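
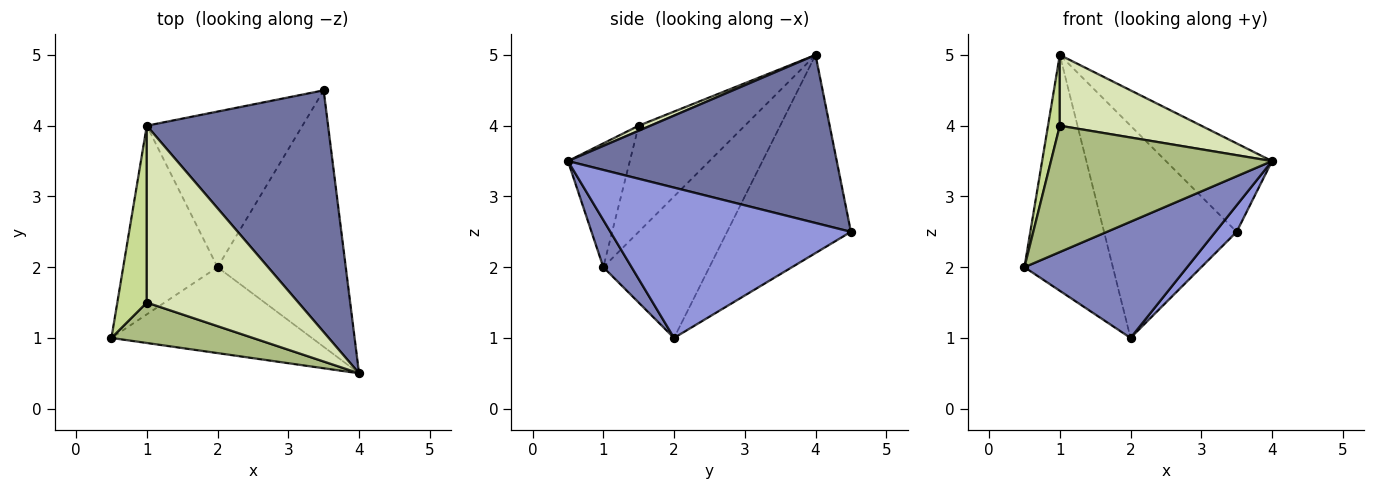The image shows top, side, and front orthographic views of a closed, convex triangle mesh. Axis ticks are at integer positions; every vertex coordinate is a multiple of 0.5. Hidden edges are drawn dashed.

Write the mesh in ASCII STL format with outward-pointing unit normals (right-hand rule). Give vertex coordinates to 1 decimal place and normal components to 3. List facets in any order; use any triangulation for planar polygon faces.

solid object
 facet normal 0.657 0.259 0.708
  outer loop
   vertex 1.0 4.0 5.0
   vertex 4.0 0.5 3.5
   vertex 3.5 4.5 2.5
  endloop
 endfacet
 facet normal 0.139 -0.796 -0.589
  outer loop
   vertex 2.0 2.0 1.0
   vertex 4.0 0.5 3.5
   vertex 0.5 1.0 2.0
  endloop
 endfacet
 facet normal 0.759 -0.067 -0.647
  outer loop
   vertex 2.0 2.0 1.0
   vertex 3.5 4.5 2.5
   vertex 4.0 0.5 3.5
  endloop
 endfacet
 facet normal -0.684 0.570 -0.456
  outer loop
   vertex 2.0 2.0 1.0
   vertex 0.5 1.0 2.0
   vertex 1.0 4.0 5.0
  endloop
 endfacet
 facet normal -0.601 0.644 -0.472
  outer loop
   vertex 2.0 2.0 1.0
   vertex 1.0 4.0 5.0
   vertex 3.5 4.5 2.5
  endloop
 endfacet
 facet normal -0.258 -0.920 0.294
  outer loop
   vertex 1.0 1.5 4.0
   vertex 0.5 1.0 2.0
   vertex 4.0 0.5 3.5
  endloop
 endfacet
 facet normal -0.958 -0.106 0.266
  outer loop
   vertex 1.0 1.5 4.0
   vertex 1.0 4.0 5.0
   vertex 0.5 1.0 2.0
  endloop
 endfacet
 facet normal 0.031 -0.371 0.928
  outer loop
   vertex 1.0 1.5 4.0
   vertex 4.0 0.5 3.5
   vertex 1.0 4.0 5.0
  endloop
 endfacet
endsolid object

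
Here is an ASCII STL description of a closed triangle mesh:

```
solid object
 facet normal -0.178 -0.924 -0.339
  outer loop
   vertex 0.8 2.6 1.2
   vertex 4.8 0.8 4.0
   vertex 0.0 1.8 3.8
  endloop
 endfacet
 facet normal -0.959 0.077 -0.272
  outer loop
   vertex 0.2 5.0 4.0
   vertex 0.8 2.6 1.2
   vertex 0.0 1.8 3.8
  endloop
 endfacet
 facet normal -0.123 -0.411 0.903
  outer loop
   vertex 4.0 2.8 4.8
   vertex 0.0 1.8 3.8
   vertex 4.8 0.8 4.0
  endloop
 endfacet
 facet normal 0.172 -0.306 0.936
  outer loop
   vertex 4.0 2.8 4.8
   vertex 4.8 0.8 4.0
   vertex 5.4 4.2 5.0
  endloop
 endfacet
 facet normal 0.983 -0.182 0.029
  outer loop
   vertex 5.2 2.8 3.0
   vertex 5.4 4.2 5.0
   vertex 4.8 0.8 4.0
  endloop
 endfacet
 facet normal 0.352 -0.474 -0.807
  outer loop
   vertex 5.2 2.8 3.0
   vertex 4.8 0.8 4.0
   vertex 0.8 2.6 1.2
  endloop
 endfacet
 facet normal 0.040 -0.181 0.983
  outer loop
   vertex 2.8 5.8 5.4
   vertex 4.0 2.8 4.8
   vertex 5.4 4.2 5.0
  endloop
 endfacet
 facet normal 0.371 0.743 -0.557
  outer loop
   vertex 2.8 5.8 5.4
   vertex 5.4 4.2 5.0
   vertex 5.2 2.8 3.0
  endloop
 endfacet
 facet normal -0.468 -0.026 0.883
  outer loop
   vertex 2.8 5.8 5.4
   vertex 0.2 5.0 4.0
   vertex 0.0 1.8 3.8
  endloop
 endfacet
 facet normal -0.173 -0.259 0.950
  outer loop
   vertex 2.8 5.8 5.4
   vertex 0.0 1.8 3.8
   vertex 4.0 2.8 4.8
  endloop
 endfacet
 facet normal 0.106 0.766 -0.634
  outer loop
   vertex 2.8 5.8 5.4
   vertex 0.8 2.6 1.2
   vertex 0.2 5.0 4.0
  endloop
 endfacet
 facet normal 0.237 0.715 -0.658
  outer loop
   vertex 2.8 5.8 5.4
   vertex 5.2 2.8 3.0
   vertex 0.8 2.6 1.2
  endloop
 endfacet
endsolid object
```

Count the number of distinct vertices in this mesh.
8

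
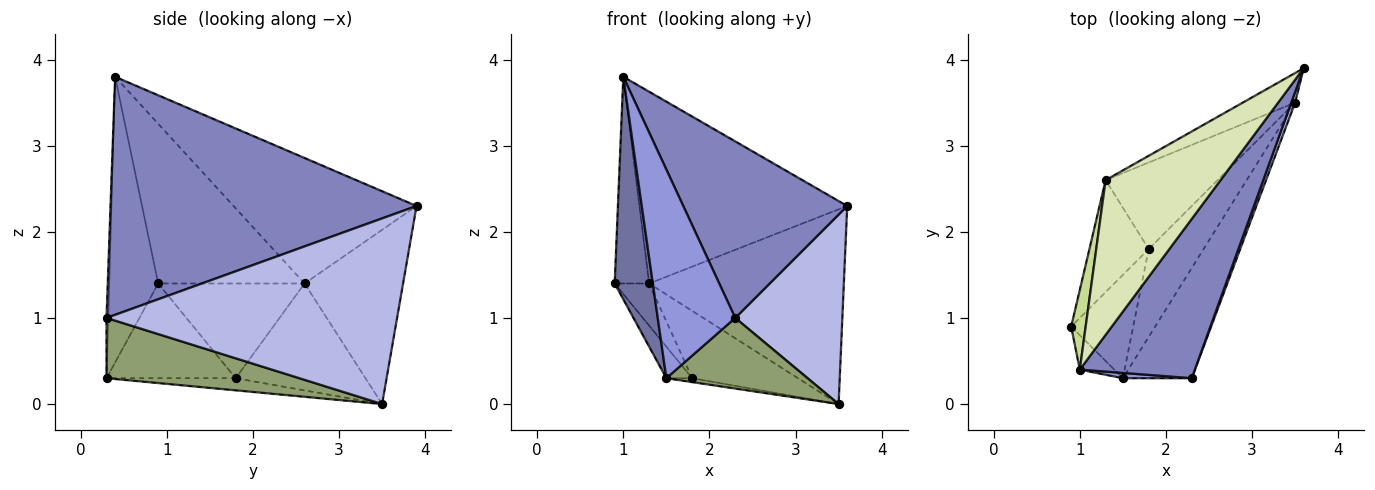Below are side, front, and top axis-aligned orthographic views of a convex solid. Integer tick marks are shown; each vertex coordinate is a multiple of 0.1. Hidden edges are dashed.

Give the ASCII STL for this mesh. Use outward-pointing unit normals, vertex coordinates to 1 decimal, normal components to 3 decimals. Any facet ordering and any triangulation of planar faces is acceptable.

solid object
 facet normal -0.785 -0.612 -0.095
  outer loop
   vertex 1.0 0.4 3.8
   vertex 0.9 0.9 1.4
   vertex 1.5 0.3 0.3
  endloop
 endfacet
 facet normal 0.811 -0.434 0.392
  outer loop
   vertex 2.3 0.3 1.0
   vertex 3.6 3.9 2.3
   vertex 1.0 0.4 3.8
  endloop
 endfacet
 facet normal -0.022 -0.999 0.025
  outer loop
   vertex 2.3 0.3 1.0
   vertex 1.0 0.4 3.8
   vertex 1.5 0.3 0.3
  endloop
 endfacet
 facet normal 0.938 -0.346 0.019
  outer loop
   vertex 2.3 0.3 1.0
   vertex 3.5 3.5 0.0
   vertex 3.6 3.9 2.3
  endloop
 endfacet
 facet normal 0.593 -0.434 -0.678
  outer loop
   vertex 2.3 0.3 1.0
   vertex 1.5 0.3 0.3
   vertex 3.5 3.5 0.0
  endloop
 endfacet
 facet normal -0.447 0.884 -0.134
  outer loop
   vertex 1.3 2.6 1.4
   vertex 3.6 3.9 2.3
   vertex 3.5 3.5 0.0
  endloop
 endfacet
 facet normal -0.970 0.228 0.088
  outer loop
   vertex 1.3 2.6 1.4
   vertex 0.9 0.9 1.4
   vertex 1.0 0.4 3.8
  endloop
 endfacet
 facet normal -0.565 0.642 0.518
  outer loop
   vertex 1.3 2.6 1.4
   vertex 1.0 0.4 3.8
   vertex 3.6 3.9 2.3
  endloop
 endfacet
 facet normal -0.215 0.043 -0.976
  outer loop
   vertex 1.8 1.8 0.3
   vertex 3.5 3.5 0.0
   vertex 1.5 0.3 0.3
  endloop
 endfacet
 facet normal -0.602 0.491 -0.630
  outer loop
   vertex 1.8 1.8 0.3
   vertex 1.3 2.6 1.4
   vertex 3.5 3.5 0.0
  endloop
 endfacet
 facet normal -0.825 0.165 -0.540
  outer loop
   vertex 1.8 1.8 0.3
   vertex 1.5 0.3 0.3
   vertex 0.9 0.9 1.4
  endloop
 endfacet
 facet normal -0.831 0.196 -0.520
  outer loop
   vertex 1.8 1.8 0.3
   vertex 0.9 0.9 1.4
   vertex 1.3 2.6 1.4
  endloop
 endfacet
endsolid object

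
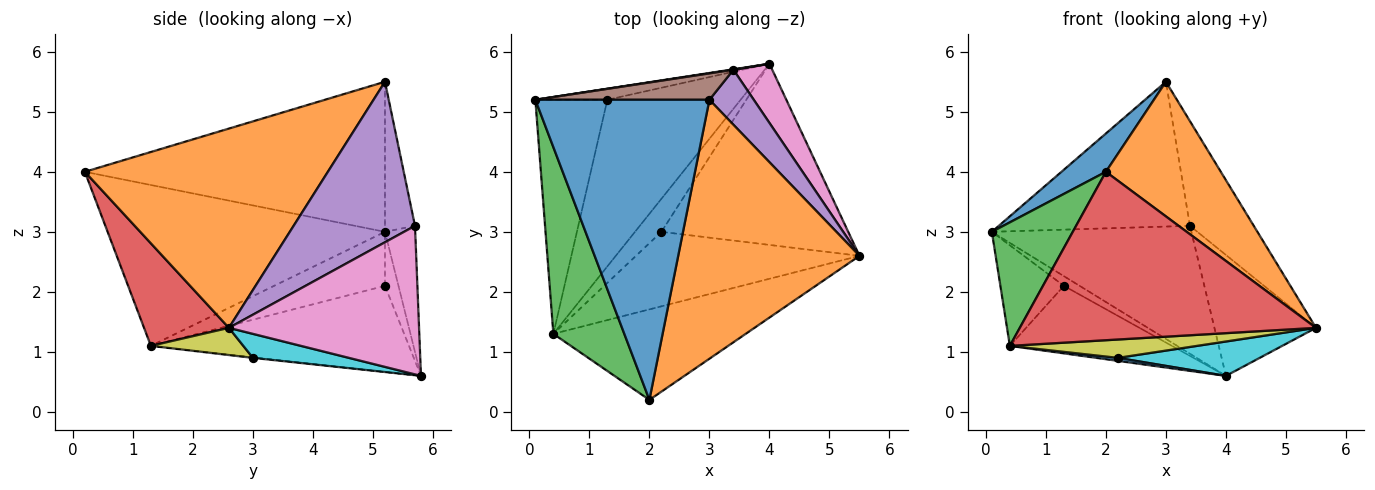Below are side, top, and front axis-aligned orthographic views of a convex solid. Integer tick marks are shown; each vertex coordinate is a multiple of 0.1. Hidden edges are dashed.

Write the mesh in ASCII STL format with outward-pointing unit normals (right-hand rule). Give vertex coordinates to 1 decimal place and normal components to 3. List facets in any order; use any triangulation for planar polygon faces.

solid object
 facet normal -0.650 -0.096 0.754
  outer loop
   vertex 3.0 5.2 5.5
   vertex 0.1 5.2 3.0
   vertex 2.0 0.2 4.0
  endloop
 endfacet
 facet normal 0.698 -0.330 0.635
  outer loop
   vertex 3.0 5.2 5.5
   vertex 2.0 0.2 4.0
   vertex 5.5 2.6 1.4
  endloop
 endfacet
 facet normal -0.884 -0.258 0.390
  outer loop
   vertex 0.4 1.3 1.1
   vertex 2.0 0.2 4.0
   vertex 0.1 5.2 3.0
  endloop
 endfacet
 facet normal 0.245 -0.854 -0.459
  outer loop
   vertex 0.4 1.3 1.1
   vertex 5.5 2.6 1.4
   vertex 2.0 0.2 4.0
  endloop
 endfacet
 facet normal 0.860 0.452 0.237
  outer loop
   vertex 3.4 5.7 3.1
   vertex 3.0 5.2 5.5
   vertex 5.5 2.6 1.4
  endloop
 endfacet
 facet normal -0.153 0.972 0.177
  outer loop
   vertex 3.4 5.7 3.1
   vertex 0.1 5.2 3.0
   vertex 3.0 5.2 5.5
  endloop
 endfacet
 facet normal 0.860 0.459 0.225
  outer loop
   vertex 4.0 5.8 0.6
   vertex 3.4 5.7 3.1
   vertex 5.5 2.6 1.4
  endloop
 endfacet
 facet normal -0.150 0.989 0.004
  outer loop
   vertex 4.0 5.8 0.6
   vertex 0.1 5.2 3.0
   vertex 3.4 5.7 3.1
  endloop
 endfacet
 facet normal 0.117 -0.238 -0.964
  outer loop
   vertex 2.2 3.0 0.9
   vertex 5.5 2.6 1.4
   vertex 0.4 1.3 1.1
  endloop
 endfacet
 facet normal 0.125 -0.185 -0.975
  outer loop
   vertex 2.2 3.0 0.9
   vertex 4.0 5.8 0.6
   vertex 5.5 2.6 1.4
  endloop
 endfacet
 facet normal -0.025 -0.091 -0.996
  outer loop
   vertex 2.2 3.0 0.9
   vertex 0.4 1.3 1.1
   vertex 4.0 5.8 0.6
  endloop
 endfacet
 facet normal -0.567 0.325 -0.757
  outer loop
   vertex 1.3 5.2 2.1
   vertex 0.4 1.3 1.1
   vertex 0.1 5.2 3.0
  endloop
 endfacet
 facet normal -0.492 0.573 -0.655
  outer loop
   vertex 1.3 5.2 2.1
   vertex 0.1 5.2 3.0
   vertex 4.0 5.8 0.6
  endloop
 endfacet
 facet normal -0.513 0.322 -0.795
  outer loop
   vertex 1.3 5.2 2.1
   vertex 4.0 5.8 0.6
   vertex 0.4 1.3 1.1
  endloop
 endfacet
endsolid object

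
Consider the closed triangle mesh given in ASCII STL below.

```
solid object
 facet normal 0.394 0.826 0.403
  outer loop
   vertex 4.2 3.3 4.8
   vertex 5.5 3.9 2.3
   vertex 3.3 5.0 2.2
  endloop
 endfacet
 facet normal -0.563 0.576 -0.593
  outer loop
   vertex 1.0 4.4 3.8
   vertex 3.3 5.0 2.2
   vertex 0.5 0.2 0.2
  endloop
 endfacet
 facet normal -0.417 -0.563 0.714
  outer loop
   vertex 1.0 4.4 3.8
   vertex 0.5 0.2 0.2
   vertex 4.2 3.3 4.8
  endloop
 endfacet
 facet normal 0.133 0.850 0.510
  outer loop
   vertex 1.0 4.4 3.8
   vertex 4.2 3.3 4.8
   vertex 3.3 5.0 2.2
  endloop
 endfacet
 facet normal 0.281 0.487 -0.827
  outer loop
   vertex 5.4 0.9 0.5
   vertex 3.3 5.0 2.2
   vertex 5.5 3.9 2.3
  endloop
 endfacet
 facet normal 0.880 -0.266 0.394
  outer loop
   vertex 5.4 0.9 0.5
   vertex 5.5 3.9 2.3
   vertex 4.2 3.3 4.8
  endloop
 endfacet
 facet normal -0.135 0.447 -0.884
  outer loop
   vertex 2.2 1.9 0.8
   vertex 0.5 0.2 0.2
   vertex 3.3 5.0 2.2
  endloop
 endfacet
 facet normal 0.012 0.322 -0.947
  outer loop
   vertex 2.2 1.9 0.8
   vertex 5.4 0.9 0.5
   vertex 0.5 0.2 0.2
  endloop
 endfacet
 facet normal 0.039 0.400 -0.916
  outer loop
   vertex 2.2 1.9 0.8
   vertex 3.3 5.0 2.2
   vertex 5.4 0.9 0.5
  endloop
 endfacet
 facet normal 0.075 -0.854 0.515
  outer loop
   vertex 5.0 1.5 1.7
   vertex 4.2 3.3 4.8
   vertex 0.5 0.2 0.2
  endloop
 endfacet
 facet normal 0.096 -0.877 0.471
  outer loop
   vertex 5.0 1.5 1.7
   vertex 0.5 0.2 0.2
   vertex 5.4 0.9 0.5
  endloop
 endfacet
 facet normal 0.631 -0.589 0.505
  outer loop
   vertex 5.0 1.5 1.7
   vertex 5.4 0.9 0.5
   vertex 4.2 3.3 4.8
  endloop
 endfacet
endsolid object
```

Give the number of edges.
18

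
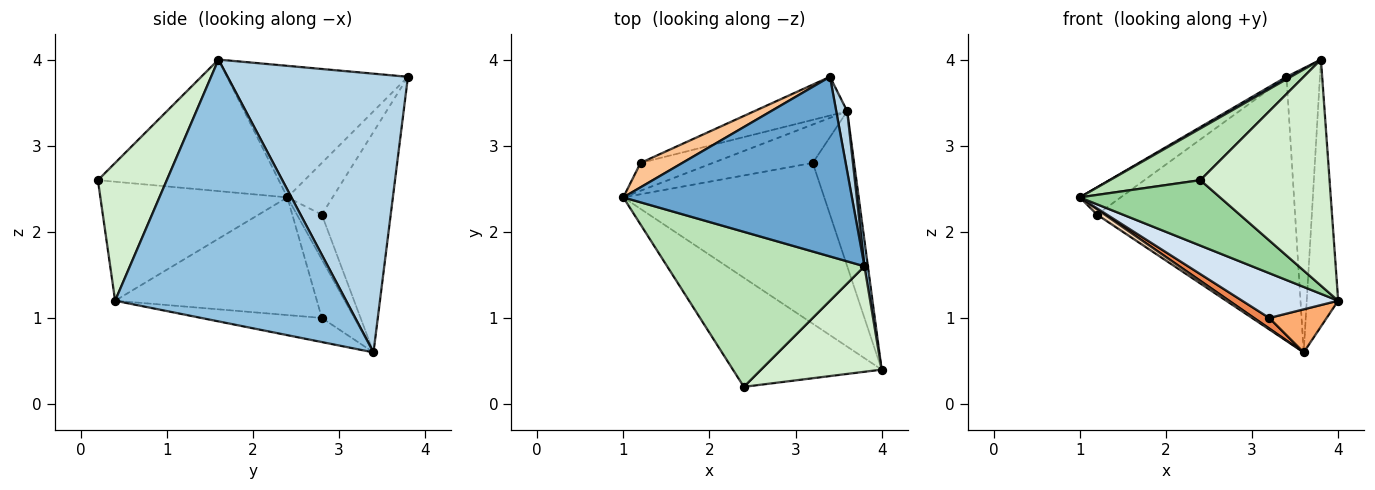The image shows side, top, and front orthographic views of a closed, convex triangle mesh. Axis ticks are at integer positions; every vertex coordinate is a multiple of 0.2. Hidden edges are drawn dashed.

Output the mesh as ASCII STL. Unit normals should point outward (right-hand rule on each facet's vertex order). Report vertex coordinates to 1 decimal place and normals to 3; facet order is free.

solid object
 facet normal -0.499 -0.012 0.867
  outer loop
   vertex 3.8 1.6 4.0
   vertex 3.4 3.8 3.8
   vertex 1.0 2.4 2.4
  endloop
 endfacet
 facet normal 0.991 0.135 0.013
  outer loop
   vertex 3.8 1.6 4.0
   vertex 4.0 0.4 1.2
   vertex 3.6 3.4 0.6
  endloop
 endfacet
 facet normal 0.983 0.182 0.039
  outer loop
   vertex 3.8 1.6 4.0
   vertex 3.6 3.4 0.6
   vertex 3.4 3.8 3.8
  endloop
 endfacet
 facet normal -0.491 -0.234 -0.839
  outer loop
   vertex 3.2 2.8 1.0
   vertex 4.0 0.4 1.2
   vertex 1.0 2.4 2.4
  endloop
 endfacet
 facet normal -0.492 -0.232 -0.839
  outer loop
   vertex 3.2 2.8 1.0
   vertex 1.0 2.4 2.4
   vertex 3.6 3.4 0.6
  endloop
 endfacet
 facet normal -0.490 -0.233 -0.840
  outer loop
   vertex 3.2 2.8 1.0
   vertex 3.6 3.4 0.6
   vertex 4.0 0.4 1.2
  endloop
 endfacet
 facet normal -0.636 0.575 0.515
  outer loop
   vertex 1.2 2.8 2.2
   vertex 1.0 2.4 2.4
   vertex 3.4 3.8 3.8
  endloop
 endfacet
 facet normal -0.520 -0.160 -0.839
  outer loop
   vertex 1.2 2.8 2.2
   vertex 3.6 3.4 0.6
   vertex 1.0 2.4 2.4
  endloop
 endfacet
 facet normal -0.325 0.936 -0.137
  outer loop
   vertex 1.2 2.8 2.2
   vertex 3.4 3.8 3.8
   vertex 3.6 3.4 0.6
  endloop
 endfacet
 facet normal -0.566 -0.424 -0.707
  outer loop
   vertex 2.4 0.2 2.6
   vertex 1.0 2.4 2.4
   vertex 4.0 0.4 1.2
  endloop
 endfacet
 facet normal -0.535 -0.267 0.802
  outer loop
   vertex 2.4 0.2 2.6
   vertex 3.8 1.6 4.0
   vertex 1.0 2.4 2.4
  endloop
 endfacet
 facet normal 0.435 -0.816 0.381
  outer loop
   vertex 2.4 0.2 2.6
   vertex 4.0 0.4 1.2
   vertex 3.8 1.6 4.0
  endloop
 endfacet
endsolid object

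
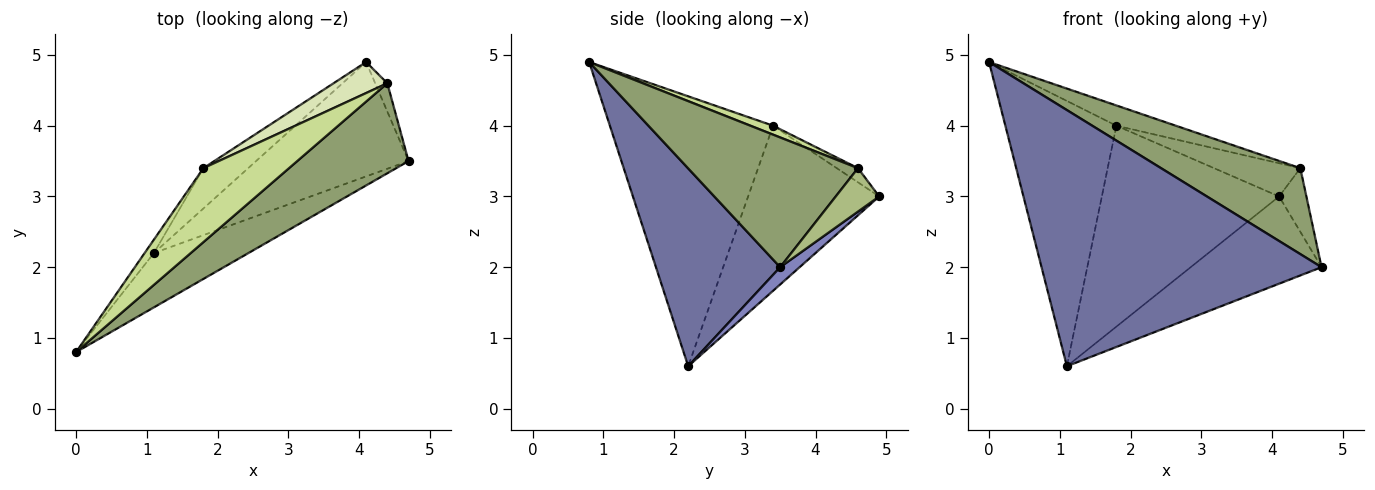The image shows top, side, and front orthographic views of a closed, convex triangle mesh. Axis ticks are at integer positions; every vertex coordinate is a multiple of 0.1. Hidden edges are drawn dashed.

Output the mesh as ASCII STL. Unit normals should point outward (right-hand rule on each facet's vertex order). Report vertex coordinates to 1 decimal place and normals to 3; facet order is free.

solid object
 facet normal 0.398 -0.897 -0.190
  outer loop
   vertex 1.1 2.2 0.6
   vertex 4.7 3.5 2.0
   vertex 0.0 0.8 4.9
  endloop
 endfacet
 facet normal 0.090 0.604 -0.792
  outer loop
   vertex 1.1 2.2 0.6
   vertex 4.1 4.9 3.0
   vertex 4.7 3.5 2.0
  endloop
 endfacet
 facet normal -0.826 0.562 -0.028
  outer loop
   vertex 1.8 3.4 4.0
   vertex 1.1 2.2 0.6
   vertex 0.0 0.8 4.9
  endloop
 endfacet
 facet normal -0.587 0.794 -0.159
  outer loop
   vertex 1.8 3.4 4.0
   vertex 4.1 4.9 3.0
   vertex 1.1 2.2 0.6
  endloop
 endfacet
 facet normal 0.645 -0.528 0.553
  outer loop
   vertex 4.4 4.6 3.4
   vertex 0.0 0.8 4.9
   vertex 4.7 3.5 2.0
  endloop
 endfacet
 facet normal 0.824 0.518 -0.230
  outer loop
   vertex 4.4 4.6 3.4
   vertex 4.7 3.5 2.0
   vertex 4.1 4.9 3.0
  endloop
 endfacet
 facet normal 0.100 0.263 0.960
  outer loop
   vertex 4.4 4.6 3.4
   vertex 1.8 3.4 4.0
   vertex 0.0 0.8 4.9
  endloop
 endfacet
 facet normal -0.177 0.719 0.672
  outer loop
   vertex 4.4 4.6 3.4
   vertex 4.1 4.9 3.0
   vertex 1.8 3.4 4.0
  endloop
 endfacet
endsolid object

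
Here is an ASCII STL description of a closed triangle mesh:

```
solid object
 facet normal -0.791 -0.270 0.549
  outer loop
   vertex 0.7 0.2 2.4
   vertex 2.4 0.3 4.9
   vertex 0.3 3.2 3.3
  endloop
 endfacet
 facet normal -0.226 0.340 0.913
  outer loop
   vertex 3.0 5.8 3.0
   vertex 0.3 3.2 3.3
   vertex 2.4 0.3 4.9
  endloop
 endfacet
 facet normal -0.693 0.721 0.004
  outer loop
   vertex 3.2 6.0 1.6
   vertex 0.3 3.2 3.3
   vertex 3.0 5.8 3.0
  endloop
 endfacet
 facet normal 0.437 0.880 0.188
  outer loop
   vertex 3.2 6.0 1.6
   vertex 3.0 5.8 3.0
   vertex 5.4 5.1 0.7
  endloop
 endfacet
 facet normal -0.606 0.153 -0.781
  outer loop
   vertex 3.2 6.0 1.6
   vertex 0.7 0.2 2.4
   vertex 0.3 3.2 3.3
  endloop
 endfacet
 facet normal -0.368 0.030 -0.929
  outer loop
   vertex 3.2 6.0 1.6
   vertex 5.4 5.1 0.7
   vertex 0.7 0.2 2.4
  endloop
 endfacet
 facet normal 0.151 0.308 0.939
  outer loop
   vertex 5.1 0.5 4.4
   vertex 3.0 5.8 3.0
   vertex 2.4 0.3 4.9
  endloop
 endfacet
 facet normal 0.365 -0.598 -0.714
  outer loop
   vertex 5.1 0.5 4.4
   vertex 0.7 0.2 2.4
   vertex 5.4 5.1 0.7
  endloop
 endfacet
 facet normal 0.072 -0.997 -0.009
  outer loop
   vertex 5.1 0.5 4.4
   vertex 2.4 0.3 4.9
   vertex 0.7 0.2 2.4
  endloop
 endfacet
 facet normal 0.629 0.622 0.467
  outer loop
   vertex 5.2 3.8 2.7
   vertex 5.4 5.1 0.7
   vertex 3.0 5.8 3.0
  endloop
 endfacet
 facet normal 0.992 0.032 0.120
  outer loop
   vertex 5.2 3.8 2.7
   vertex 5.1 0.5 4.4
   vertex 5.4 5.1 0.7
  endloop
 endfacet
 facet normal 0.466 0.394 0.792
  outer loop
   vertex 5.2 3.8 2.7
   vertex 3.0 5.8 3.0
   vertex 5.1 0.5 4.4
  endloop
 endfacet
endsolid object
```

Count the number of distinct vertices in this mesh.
8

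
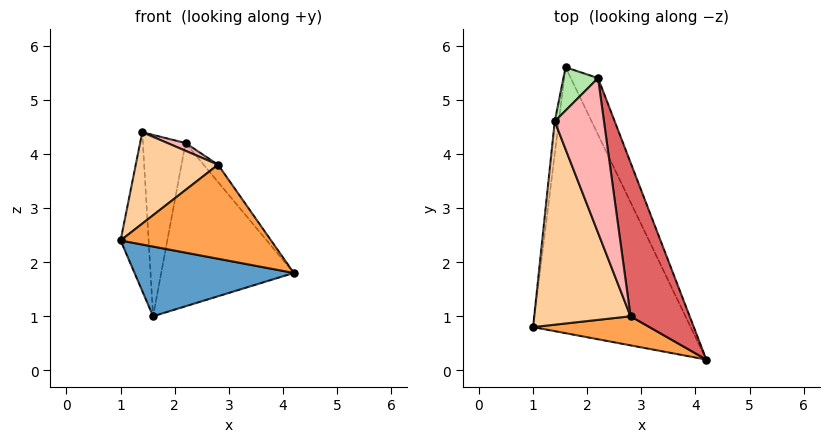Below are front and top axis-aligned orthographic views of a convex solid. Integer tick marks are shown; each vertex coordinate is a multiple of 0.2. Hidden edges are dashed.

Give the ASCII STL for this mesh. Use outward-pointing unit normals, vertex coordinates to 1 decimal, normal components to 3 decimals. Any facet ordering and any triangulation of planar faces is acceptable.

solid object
 facet normal -0.223 -0.247 -0.943
  outer loop
   vertex 1.6 5.6 1.0
   vertex 4.2 0.2 1.8
   vertex 1.0 0.8 2.4
  endloop
 endfacet
 facet normal -0.993 0.117 -0.024
  outer loop
   vertex 1.4 4.6 4.4
   vertex 1.6 5.6 1.0
   vertex 1.0 0.8 2.4
  endloop
 endfacet
 facet normal -0.123 -0.948 0.293
  outer loop
   vertex 2.8 1.0 3.8
   vertex 1.0 0.8 2.4
   vertex 4.2 0.2 1.8
  endloop
 endfacet
 facet normal -0.553 -0.342 0.760
  outer loop
   vertex 2.8 1.0 3.8
   vertex 1.4 4.6 4.4
   vertex 1.0 0.8 2.4
  endloop
 endfacet
 facet normal 0.900 0.412 -0.143
  outer loop
   vertex 2.2 5.4 4.2
   vertex 4.2 0.2 1.8
   vertex 1.6 5.6 1.0
  endloop
 endfacet
 facet normal -0.675 0.718 0.171
  outer loop
   vertex 2.2 5.4 4.2
   vertex 1.6 5.6 1.0
   vertex 1.4 4.6 4.4
  endloop
 endfacet
 facet normal 0.829 0.063 0.555
  outer loop
   vertex 2.2 5.4 4.2
   vertex 2.8 1.0 3.8
   vertex 4.2 0.2 1.8
  endloop
 endfacet
 facet normal 0.287 -0.048 0.957
  outer loop
   vertex 2.2 5.4 4.2
   vertex 1.4 4.6 4.4
   vertex 2.8 1.0 3.8
  endloop
 endfacet
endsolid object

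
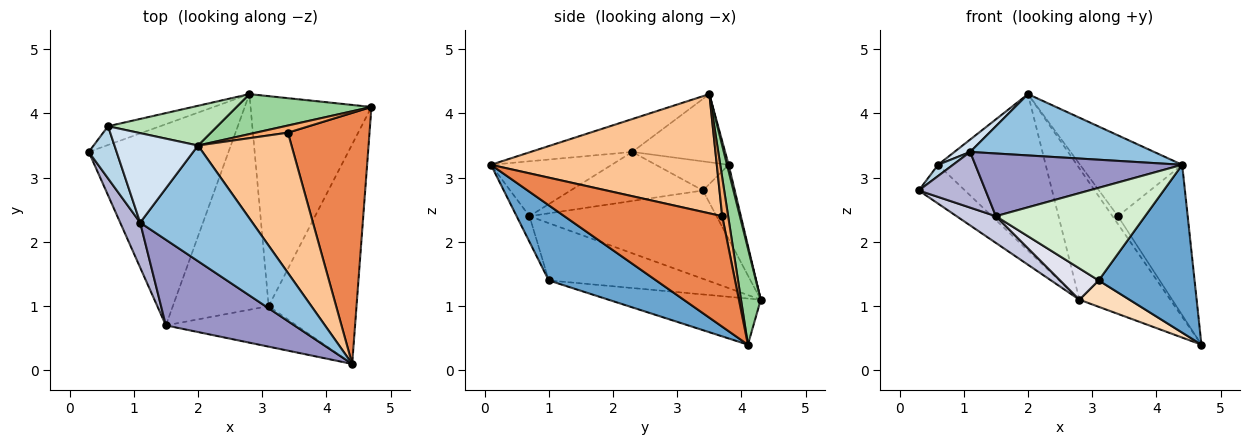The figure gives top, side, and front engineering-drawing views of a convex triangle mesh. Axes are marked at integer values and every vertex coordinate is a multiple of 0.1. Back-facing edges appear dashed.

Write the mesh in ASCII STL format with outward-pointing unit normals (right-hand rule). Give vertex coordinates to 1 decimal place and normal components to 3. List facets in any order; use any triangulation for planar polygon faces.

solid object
 facet normal 0.562 -0.502 -0.657
  outer loop
   vertex 3.1 1.0 1.4
   vertex 4.7 4.1 0.4
   vertex 4.4 0.1 3.2
  endloop
 endfacet
 facet normal -0.251 -0.454 0.855
  outer loop
   vertex 1.1 2.3 3.4
   vertex 4.4 0.1 3.2
   vertex 2.0 3.5 4.3
  endloop
 endfacet
 facet normal -0.715 -0.147 0.683
  outer loop
   vertex 1.1 2.3 3.4
   vertex 0.6 3.8 3.2
   vertex 0.3 3.4 2.8
  endloop
 endfacet
 facet normal -0.628 -0.107 0.771
  outer loop
   vertex 1.1 2.3 3.4
   vertex 2.0 3.5 4.3
   vertex 0.6 3.8 3.2
  endloop
 endfacet
 facet normal 0.758 0.335 0.560
  outer loop
   vertex 3.4 3.7 2.4
   vertex 4.4 0.1 3.2
   vertex 4.7 4.1 0.4
  endloop
 endfacet
 facet normal 0.628 0.576 0.523
  outer loop
   vertex 3.4 3.7 2.4
   vertex 4.7 4.1 0.4
   vertex 2.0 3.5 4.3
  endloop
 endfacet
 facet normal 0.741 0.335 0.582
  outer loop
   vertex 3.4 3.7 2.4
   vertex 2.0 3.5 4.3
   vertex 4.4 0.1 3.2
  endloop
 endfacet
 facet normal -0.354 -0.117 -0.928
  outer loop
   vertex 2.8 4.3 1.1
   vertex 4.7 4.1 0.4
   vertex 3.1 1.0 1.4
  endloop
 endfacet
 facet normal -0.527 0.765 -0.370
  outer loop
   vertex 2.8 4.3 1.1
   vertex 0.3 3.4 2.8
   vertex 0.6 3.8 3.2
  endloop
 endfacet
 facet normal 0.204 0.937 0.285
  outer loop
   vertex 2.8 4.3 1.1
   vertex 2.0 3.5 4.3
   vertex 4.7 4.1 0.4
  endloop
 endfacet
 facet normal 0.014 0.969 0.246
  outer loop
   vertex 2.8 4.3 1.1
   vertex 0.6 3.8 3.2
   vertex 2.0 3.5 4.3
  endloop
 endfacet
 facet normal -0.079 -0.913 -0.400
  outer loop
   vertex 1.5 0.7 2.4
   vertex 3.1 1.0 1.4
   vertex 4.4 0.1 3.2
  endloop
 endfacet
 facet normal -0.326 -0.558 0.763
  outer loop
   vertex 1.5 0.7 2.4
   vertex 4.4 0.1 3.2
   vertex 1.1 2.3 3.4
  endloop
 endfacet
 facet normal -0.839 -0.423 0.342
  outer loop
   vertex 1.5 0.7 2.4
   vertex 1.1 2.3 3.4
   vertex 0.3 3.4 2.8
  endloop
 endfacet
 facet normal -0.531 -0.112 -0.840
  outer loop
   vertex 1.5 0.7 2.4
   vertex 0.3 3.4 2.8
   vertex 2.8 4.3 1.1
  endloop
 endfacet
 facet normal -0.509 -0.124 -0.852
  outer loop
   vertex 1.5 0.7 2.4
   vertex 2.8 4.3 1.1
   vertex 3.1 1.0 1.4
  endloop
 endfacet
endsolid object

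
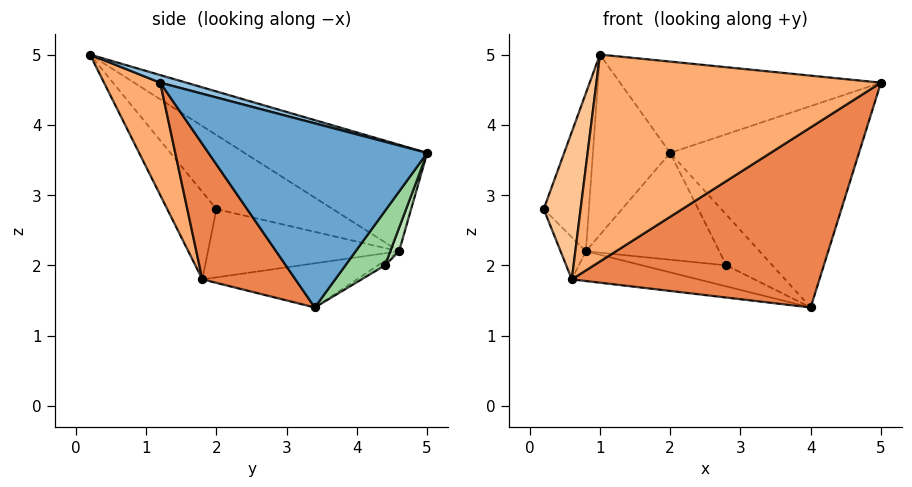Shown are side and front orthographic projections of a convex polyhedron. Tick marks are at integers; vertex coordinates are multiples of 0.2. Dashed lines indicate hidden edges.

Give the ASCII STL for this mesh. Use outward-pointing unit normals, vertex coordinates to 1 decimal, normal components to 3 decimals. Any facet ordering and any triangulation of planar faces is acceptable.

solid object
 facet normal 0.740 0.639 0.208
  outer loop
   vertex 4.0 3.4 1.4
   vertex 2.0 5.0 3.6
   vertex 5.0 1.2 4.6
  endloop
 endfacet
 facet normal 0.027 0.275 0.961
  outer loop
   vertex 1.0 0.2 5.0
   vertex 5.0 1.2 4.6
   vertex 2.0 5.0 3.6
  endloop
 endfacet
 facet normal -0.787 0.305 0.536
  outer loop
   vertex 0.8 4.6 2.2
   vertex 0.2 2.0 2.8
   vertex 1.0 0.2 5.0
  endloop
 endfacet
 facet normal -0.762 0.322 0.561
  outer loop
   vertex 0.8 4.6 2.2
   vertex 1.0 0.2 5.0
   vertex 2.0 5.0 3.6
  endloop
 endfacet
 facet normal 0.281 -0.748 -0.602
  outer loop
   vertex 0.6 1.8 1.8
   vertex 4.0 3.4 1.4
   vertex 5.0 1.2 4.6
  endloop
 endfacet
 facet normal 0.172 -0.872 -0.458
  outer loop
   vertex 0.6 1.8 1.8
   vertex 5.0 1.2 4.6
   vertex 1.0 0.2 5.0
  endloop
 endfacet
 facet normal -0.784 -0.588 -0.196
  outer loop
   vertex 0.6 1.8 1.8
   vertex 1.0 0.2 5.0
   vertex 0.2 2.0 2.8
  endloop
 endfacet
 facet normal -0.913 0.121 -0.389
  outer loop
   vertex 0.6 1.8 1.8
   vertex 0.2 2.0 2.8
   vertex 0.8 4.6 2.2
  endloop
 endfacet
 facet normal -0.186 0.152 -0.971
  outer loop
   vertex 0.6 1.8 1.8
   vertex 0.8 4.6 2.2
   vertex 4.0 3.4 1.4
  endloop
 endfacet
 facet normal 0.652 0.757 0.042
  outer loop
   vertex 2.8 4.4 2.0
   vertex 2.0 5.0 3.6
   vertex 4.0 3.4 1.4
  endloop
 endfacet
 facet normal 0.062 0.944 -0.323
  outer loop
   vertex 2.8 4.4 2.0
   vertex 0.8 4.6 2.2
   vertex 2.0 5.0 3.6
  endloop
 endfacet
 facet normal -0.040 0.478 -0.877
  outer loop
   vertex 2.8 4.4 2.0
   vertex 4.0 3.4 1.4
   vertex 0.8 4.6 2.2
  endloop
 endfacet
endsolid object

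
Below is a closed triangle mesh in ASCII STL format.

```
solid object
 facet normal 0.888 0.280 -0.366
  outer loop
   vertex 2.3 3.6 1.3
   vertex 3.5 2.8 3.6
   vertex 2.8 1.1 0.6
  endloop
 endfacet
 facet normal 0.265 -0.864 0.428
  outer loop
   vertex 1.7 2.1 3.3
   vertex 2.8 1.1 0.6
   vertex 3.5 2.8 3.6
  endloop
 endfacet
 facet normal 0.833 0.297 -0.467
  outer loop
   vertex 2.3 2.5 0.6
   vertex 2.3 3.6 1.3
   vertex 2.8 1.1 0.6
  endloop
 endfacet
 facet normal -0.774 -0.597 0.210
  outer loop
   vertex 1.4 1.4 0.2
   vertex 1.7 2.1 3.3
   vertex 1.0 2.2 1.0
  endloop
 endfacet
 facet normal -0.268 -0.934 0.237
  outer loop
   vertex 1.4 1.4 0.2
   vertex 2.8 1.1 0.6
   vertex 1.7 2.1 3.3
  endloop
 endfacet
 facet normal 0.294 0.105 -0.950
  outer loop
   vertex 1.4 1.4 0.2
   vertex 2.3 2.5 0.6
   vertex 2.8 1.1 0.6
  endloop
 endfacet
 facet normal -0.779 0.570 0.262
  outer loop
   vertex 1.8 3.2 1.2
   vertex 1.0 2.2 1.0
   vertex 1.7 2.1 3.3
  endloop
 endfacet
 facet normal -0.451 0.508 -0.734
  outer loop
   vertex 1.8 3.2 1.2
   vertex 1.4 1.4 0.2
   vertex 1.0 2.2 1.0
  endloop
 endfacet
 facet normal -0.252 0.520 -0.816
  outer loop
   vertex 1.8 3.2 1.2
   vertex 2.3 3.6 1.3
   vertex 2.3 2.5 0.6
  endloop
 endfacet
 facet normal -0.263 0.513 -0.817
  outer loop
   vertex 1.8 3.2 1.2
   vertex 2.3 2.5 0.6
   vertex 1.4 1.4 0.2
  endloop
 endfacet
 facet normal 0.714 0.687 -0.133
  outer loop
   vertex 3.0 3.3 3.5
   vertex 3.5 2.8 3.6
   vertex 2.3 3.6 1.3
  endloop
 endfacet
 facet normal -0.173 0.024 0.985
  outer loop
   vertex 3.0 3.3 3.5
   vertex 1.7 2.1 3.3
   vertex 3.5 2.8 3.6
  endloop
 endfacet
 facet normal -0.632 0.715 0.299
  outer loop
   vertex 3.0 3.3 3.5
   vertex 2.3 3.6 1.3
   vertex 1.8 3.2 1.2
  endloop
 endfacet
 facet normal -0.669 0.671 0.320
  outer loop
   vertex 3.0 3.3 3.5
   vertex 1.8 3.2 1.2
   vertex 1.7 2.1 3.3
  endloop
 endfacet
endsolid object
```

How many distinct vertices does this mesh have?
9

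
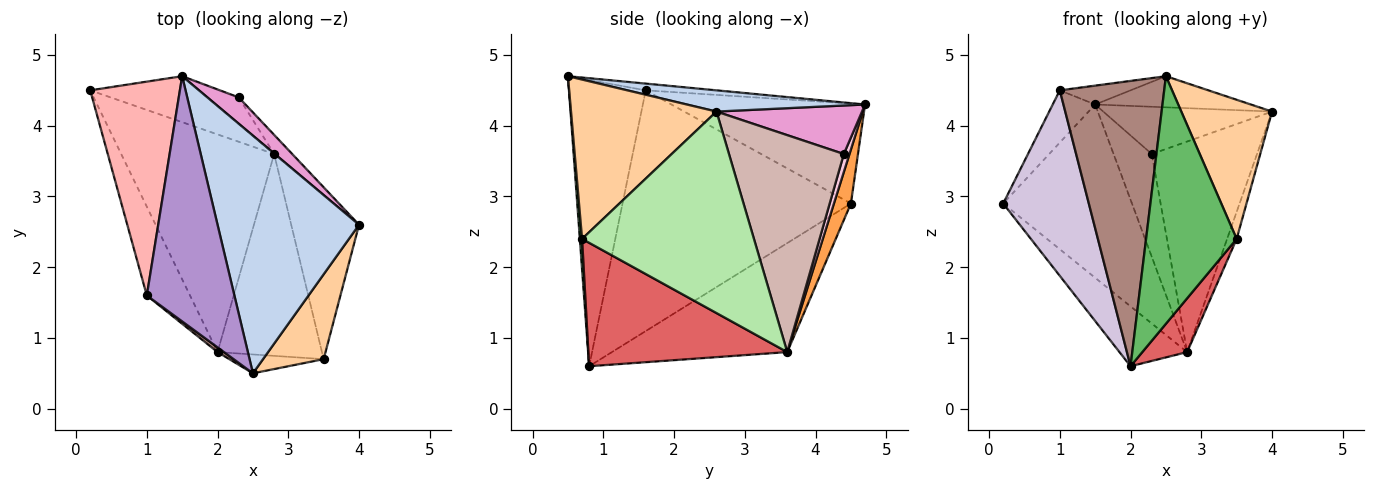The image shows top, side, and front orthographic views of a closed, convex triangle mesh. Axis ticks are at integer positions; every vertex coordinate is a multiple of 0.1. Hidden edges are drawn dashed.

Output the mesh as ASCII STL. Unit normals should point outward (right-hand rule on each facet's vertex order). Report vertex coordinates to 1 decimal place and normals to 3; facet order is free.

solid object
 facet normal -0.566 0.219 -0.795
  outer loop
   vertex 2.8 3.6 0.8
   vertex 2.0 0.8 0.6
   vertex 0.2 4.5 2.9
  endloop
 endfacet
 facet normal 0.147 0.128 0.981
  outer loop
   vertex 1.5 4.7 4.3
   vertex 2.5 0.5 4.7
   vertex 4.0 2.6 4.2
  endloop
 endfacet
 facet normal 0.126 0.959 -0.254
  outer loop
   vertex 1.5 4.7 4.3
   vertex 2.8 3.6 0.8
   vertex 0.2 4.5 2.9
  endloop
 endfacet
 facet normal 0.807 -0.504 0.307
  outer loop
   vertex 3.5 0.7 2.4
   vertex 4.0 2.6 4.2
   vertex 2.5 0.5 4.7
  endloop
 endfacet
 facet normal 0.025 -0.997 -0.076
  outer loop
   vertex 3.5 0.7 2.4
   vertex 2.5 0.5 4.7
   vertex 2.0 0.8 0.6
  endloop
 endfacet
 facet normal 0.946 0.053 -0.319
  outer loop
   vertex 3.5 0.7 2.4
   vertex 2.8 3.6 0.8
   vertex 4.0 2.6 4.2
  endloop
 endfacet
 facet normal 0.752 -0.170 -0.636
  outer loop
   vertex 3.5 0.7 2.4
   vertex 2.0 0.8 0.6
   vertex 2.8 3.6 0.8
  endloop
 endfacet
 facet normal -0.735 0.161 0.659
  outer loop
   vertex 1.0 1.6 4.5
   vertex 1.5 4.7 4.3
   vertex 0.2 4.5 2.9
  endloop
 endfacet
 facet normal -0.076 0.076 0.994
  outer loop
   vertex 1.0 1.6 4.5
   vertex 2.5 0.5 4.7
   vertex 1.5 4.7 4.3
  endloop
 endfacet
 facet normal -0.923 -0.346 -0.166
  outer loop
   vertex 1.0 1.6 4.5
   vertex 0.2 4.5 2.9
   vertex 2.0 0.8 0.6
  endloop
 endfacet
 facet normal -0.592 -0.805 0.013
  outer loop
   vertex 1.0 1.6 4.5
   vertex 2.0 0.8 0.6
   vertex 2.5 0.5 4.7
  endloop
 endfacet
 facet normal 0.736 0.674 -0.061
  outer loop
   vertex 2.3 4.4 3.6
   vertex 4.0 2.6 4.2
   vertex 2.8 3.6 0.8
  endloop
 endfacet
 facet normal 0.602 0.698 0.389
  outer loop
   vertex 2.3 4.4 3.6
   vertex 1.5 4.7 4.3
   vertex 4.0 2.6 4.2
  endloop
 endfacet
 facet normal 0.142 0.958 -0.248
  outer loop
   vertex 2.3 4.4 3.6
   vertex 2.8 3.6 0.8
   vertex 1.5 4.7 4.3
  endloop
 endfacet
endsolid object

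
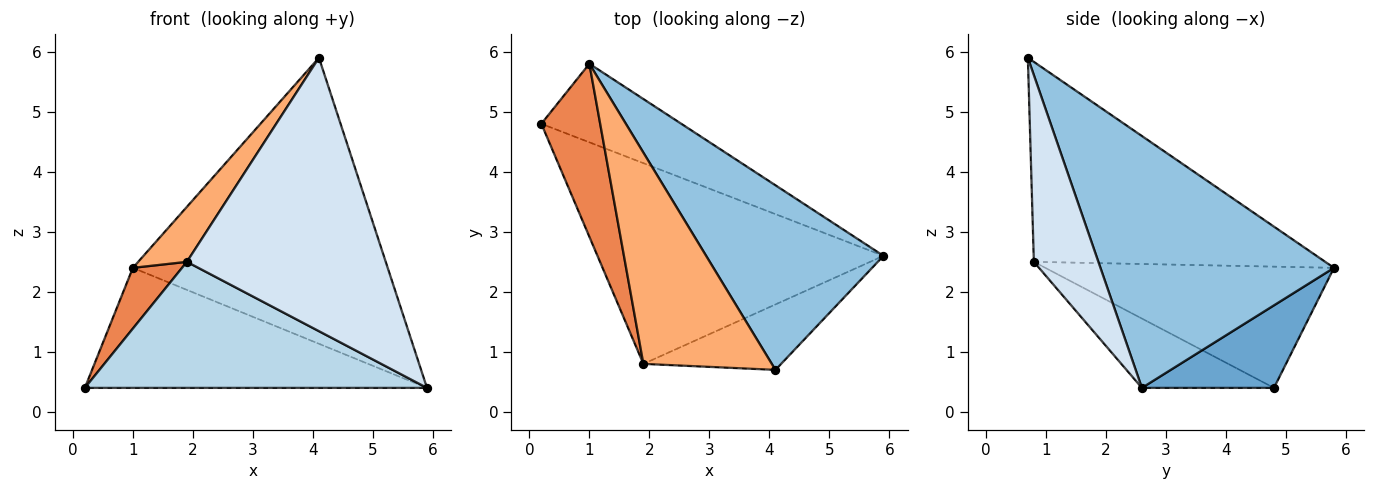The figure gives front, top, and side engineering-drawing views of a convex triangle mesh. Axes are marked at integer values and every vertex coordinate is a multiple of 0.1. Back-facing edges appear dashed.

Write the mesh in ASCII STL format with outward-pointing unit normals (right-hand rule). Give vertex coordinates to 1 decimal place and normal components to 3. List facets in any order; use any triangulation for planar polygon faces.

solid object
 facet normal 0.307 0.796 -0.521
  outer loop
   vertex 1.0 5.8 2.4
   vertex 5.9 2.6 0.4
   vertex 0.2 4.8 0.4
  endloop
 endfacet
 facet normal 0.610 0.666 0.430
  outer loop
   vertex 1.0 5.8 2.4
   vertex 4.1 0.7 5.9
   vertex 5.9 2.6 0.4
  endloop
 endfacet
 facet normal -0.201 -0.521 -0.830
  outer loop
   vertex 1.9 0.8 2.5
   vertex 0.2 4.8 0.4
   vertex 5.9 2.6 0.4
  endloop
 endfacet
 facet normal 0.301 -0.927 -0.222
  outer loop
   vertex 1.9 0.8 2.5
   vertex 5.9 2.6 0.4
   vertex 4.1 0.7 5.9
  endloop
 endfacet
 facet normal -0.889 -0.151 0.431
  outer loop
   vertex 1.9 0.8 2.5
   vertex 1.0 5.8 2.4
   vertex 0.2 4.8 0.4
  endloop
 endfacet
 facet normal -0.833 -0.139 0.535
  outer loop
   vertex 1.9 0.8 2.5
   vertex 4.1 0.7 5.9
   vertex 1.0 5.8 2.4
  endloop
 endfacet
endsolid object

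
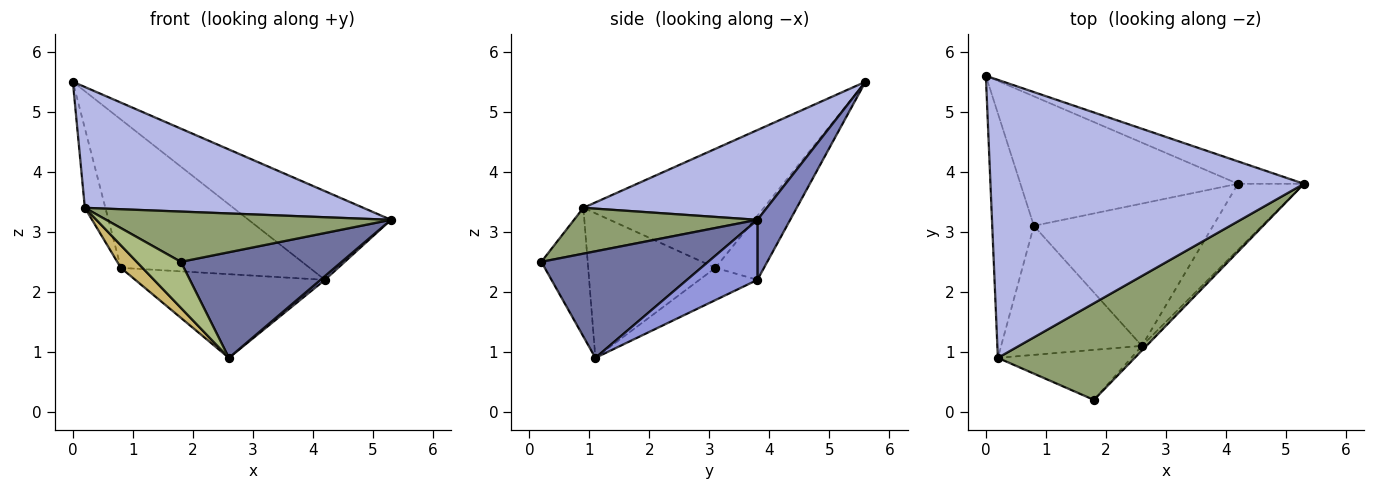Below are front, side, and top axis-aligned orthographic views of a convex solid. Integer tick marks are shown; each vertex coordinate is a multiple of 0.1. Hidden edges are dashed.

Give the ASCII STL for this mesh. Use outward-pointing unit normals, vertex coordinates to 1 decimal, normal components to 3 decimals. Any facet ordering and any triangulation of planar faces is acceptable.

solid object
 facet normal 0.720 -0.694 -0.030
  outer loop
   vertex 2.6 1.1 0.9
   vertex 5.3 3.8 3.2
   vertex 1.8 0.2 2.5
  endloop
 endfacet
 facet normal 0.218 0.946 -0.239
  outer loop
   vertex 4.2 3.8 2.2
   vertex 0.0 5.6 5.5
   vertex 5.3 3.8 3.2
  endloop
 endfacet
 facet normal 0.672 -0.042 -0.739
  outer loop
   vertex 4.2 3.8 2.2
   vertex 5.3 3.8 3.2
   vertex 2.6 1.1 0.9
  endloop
 endfacet
 facet normal 0.254 -0.386 0.887
  outer loop
   vertex 0.2 0.9 3.4
   vertex 5.3 3.8 3.2
   vertex 0.0 5.6 5.5
  endloop
 endfacet
 facet normal 0.285 -0.442 0.850
  outer loop
   vertex 0.2 0.9 3.4
   vertex 1.8 0.2 2.5
   vertex 5.3 3.8 3.2
  endloop
 endfacet
 facet normal -0.579 -0.552 -0.600
  outer loop
   vertex 0.2 0.9 3.4
   vertex 2.6 1.1 0.9
   vertex 1.8 0.2 2.5
  endloop
 endfacet
 facet normal -0.190 0.740 -0.646
  outer loop
   vertex 0.8 3.1 2.4
   vertex 0.0 5.6 5.5
   vertex 4.2 3.8 2.2
  endloop
 endfacet
 facet normal -0.153 0.501 -0.852
  outer loop
   vertex 0.8 3.1 2.4
   vertex 4.2 3.8 2.2
   vertex 2.6 1.1 0.9
  endloop
 endfacet
 facet normal -0.939 0.107 -0.328
  outer loop
   vertex 0.8 3.1 2.4
   vertex 0.2 0.9 3.4
   vertex 0.0 5.6 5.5
  endloop
 endfacet
 facet normal -0.711 -0.121 -0.692
  outer loop
   vertex 0.8 3.1 2.4
   vertex 2.6 1.1 0.9
   vertex 0.2 0.9 3.4
  endloop
 endfacet
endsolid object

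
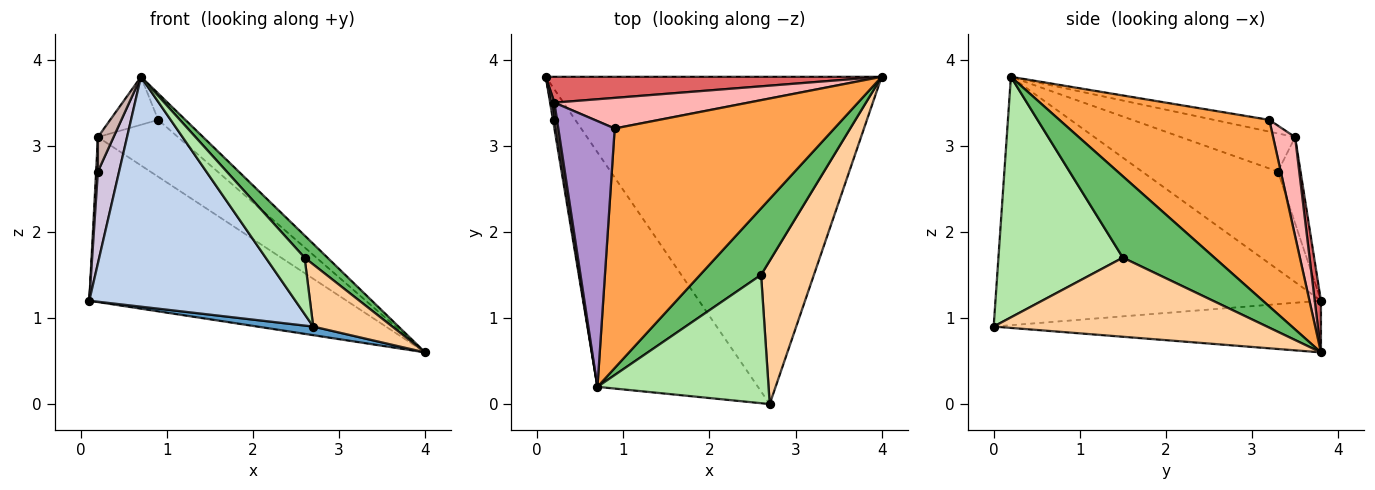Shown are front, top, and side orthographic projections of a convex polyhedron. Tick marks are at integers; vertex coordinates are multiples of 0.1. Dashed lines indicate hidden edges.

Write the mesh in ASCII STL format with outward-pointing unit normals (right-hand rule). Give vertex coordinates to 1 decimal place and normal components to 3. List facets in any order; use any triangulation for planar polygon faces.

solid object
 facet normal -0.152 -0.026 -0.988
  outer loop
   vertex 2.7 0.0 0.9
   vertex 0.1 3.8 1.2
   vertex 4.0 3.8 0.6
  endloop
 endfacet
 facet normal -0.742 -0.470 -0.479
  outer loop
   vertex 0.7 0.2 3.8
   vertex 0.1 3.8 1.2
   vertex 2.7 0.0 0.9
  endloop
 endfacet
 facet normal 0.645 0.084 0.759
  outer loop
   vertex 0.9 3.2 3.3
   vertex 0.7 0.2 3.8
   vertex 4.0 3.8 0.6
  endloop
 endfacet
 facet normal 0.809 -0.234 0.540
  outer loop
   vertex 2.6 1.5 1.7
   vertex 2.7 0.0 0.9
   vertex 4.0 3.8 0.6
  endloop
 endfacet
 facet normal 0.784 -0.196 0.588
  outer loop
   vertex 2.6 1.5 1.7
   vertex 4.0 3.8 0.6
   vertex 0.7 0.2 3.8
  endloop
 endfacet
 facet normal 0.790 -0.247 0.562
  outer loop
   vertex 2.6 1.5 1.7
   vertex 0.7 0.2 3.8
   vertex 2.7 0.0 0.9
  endloop
 endfacet
 facet normal 0.024 0.988 0.155
  outer loop
   vertex 0.2 3.5 3.1
   vertex 4.0 3.8 0.6
   vertex 0.1 3.8 1.2
  endloop
 endfacet
 facet normal 0.235 0.856 0.460
  outer loop
   vertex 0.2 3.5 3.1
   vertex 0.9 3.2 3.3
   vertex 4.0 3.8 0.6
  endloop
 endfacet
 facet normal -0.201 0.174 0.964
  outer loop
   vertex 0.2 3.5 3.1
   vertex 0.7 0.2 3.8
   vertex 0.9 3.2 3.3
  endloop
 endfacet
 facet normal -0.988 -0.154 0.014
  outer loop
   vertex 0.2 3.3 2.7
   vertex 0.1 3.8 1.2
   vertex 0.7 0.2 3.8
  endloop
 endfacet
 facet normal -0.996 -0.080 0.040
  outer loop
   vertex 0.2 3.3 2.7
   vertex 0.2 3.5 3.1
   vertex 0.1 3.8 1.2
  endloop
 endfacet
 facet normal -0.988 -0.135 0.068
  outer loop
   vertex 0.2 3.3 2.7
   vertex 0.7 0.2 3.8
   vertex 0.2 3.5 3.1
  endloop
 endfacet
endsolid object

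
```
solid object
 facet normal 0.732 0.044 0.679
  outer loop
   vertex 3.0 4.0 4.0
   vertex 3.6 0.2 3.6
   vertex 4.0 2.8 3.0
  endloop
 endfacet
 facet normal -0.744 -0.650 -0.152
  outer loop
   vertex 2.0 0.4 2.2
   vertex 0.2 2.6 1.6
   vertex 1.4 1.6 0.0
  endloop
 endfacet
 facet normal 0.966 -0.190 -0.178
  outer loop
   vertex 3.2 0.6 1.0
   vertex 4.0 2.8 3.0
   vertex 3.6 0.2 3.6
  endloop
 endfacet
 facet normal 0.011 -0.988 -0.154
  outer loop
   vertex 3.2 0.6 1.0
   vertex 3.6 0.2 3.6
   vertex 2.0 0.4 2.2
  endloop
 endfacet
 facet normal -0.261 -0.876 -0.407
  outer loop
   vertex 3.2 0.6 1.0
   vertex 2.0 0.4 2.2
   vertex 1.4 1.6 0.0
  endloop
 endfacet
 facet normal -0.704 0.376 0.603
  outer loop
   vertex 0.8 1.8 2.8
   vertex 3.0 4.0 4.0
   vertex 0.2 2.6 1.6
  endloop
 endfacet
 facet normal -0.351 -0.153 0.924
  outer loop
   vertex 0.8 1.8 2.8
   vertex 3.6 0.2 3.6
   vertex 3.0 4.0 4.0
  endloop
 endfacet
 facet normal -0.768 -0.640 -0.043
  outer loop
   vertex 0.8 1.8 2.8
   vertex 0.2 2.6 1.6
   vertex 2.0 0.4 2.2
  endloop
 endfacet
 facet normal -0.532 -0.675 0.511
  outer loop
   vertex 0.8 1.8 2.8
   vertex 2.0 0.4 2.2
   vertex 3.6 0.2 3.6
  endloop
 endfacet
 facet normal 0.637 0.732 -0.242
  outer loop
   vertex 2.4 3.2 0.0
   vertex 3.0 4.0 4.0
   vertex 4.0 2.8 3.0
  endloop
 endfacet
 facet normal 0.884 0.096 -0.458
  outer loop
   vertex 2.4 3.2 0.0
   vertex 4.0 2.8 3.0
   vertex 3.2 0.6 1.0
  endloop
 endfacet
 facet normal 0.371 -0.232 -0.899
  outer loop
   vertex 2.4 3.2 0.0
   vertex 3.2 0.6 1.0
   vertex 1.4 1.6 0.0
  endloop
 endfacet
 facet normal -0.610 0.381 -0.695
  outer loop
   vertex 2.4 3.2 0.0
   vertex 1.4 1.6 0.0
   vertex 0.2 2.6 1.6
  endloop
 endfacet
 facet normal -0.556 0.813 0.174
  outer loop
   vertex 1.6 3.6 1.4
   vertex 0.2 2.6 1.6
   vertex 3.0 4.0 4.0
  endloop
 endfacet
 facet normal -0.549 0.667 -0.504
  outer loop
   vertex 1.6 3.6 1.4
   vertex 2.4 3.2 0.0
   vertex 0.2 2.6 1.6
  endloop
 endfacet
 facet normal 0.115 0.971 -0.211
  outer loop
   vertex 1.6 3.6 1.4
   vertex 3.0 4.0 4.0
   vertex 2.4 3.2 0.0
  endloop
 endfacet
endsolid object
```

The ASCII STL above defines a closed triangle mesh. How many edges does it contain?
24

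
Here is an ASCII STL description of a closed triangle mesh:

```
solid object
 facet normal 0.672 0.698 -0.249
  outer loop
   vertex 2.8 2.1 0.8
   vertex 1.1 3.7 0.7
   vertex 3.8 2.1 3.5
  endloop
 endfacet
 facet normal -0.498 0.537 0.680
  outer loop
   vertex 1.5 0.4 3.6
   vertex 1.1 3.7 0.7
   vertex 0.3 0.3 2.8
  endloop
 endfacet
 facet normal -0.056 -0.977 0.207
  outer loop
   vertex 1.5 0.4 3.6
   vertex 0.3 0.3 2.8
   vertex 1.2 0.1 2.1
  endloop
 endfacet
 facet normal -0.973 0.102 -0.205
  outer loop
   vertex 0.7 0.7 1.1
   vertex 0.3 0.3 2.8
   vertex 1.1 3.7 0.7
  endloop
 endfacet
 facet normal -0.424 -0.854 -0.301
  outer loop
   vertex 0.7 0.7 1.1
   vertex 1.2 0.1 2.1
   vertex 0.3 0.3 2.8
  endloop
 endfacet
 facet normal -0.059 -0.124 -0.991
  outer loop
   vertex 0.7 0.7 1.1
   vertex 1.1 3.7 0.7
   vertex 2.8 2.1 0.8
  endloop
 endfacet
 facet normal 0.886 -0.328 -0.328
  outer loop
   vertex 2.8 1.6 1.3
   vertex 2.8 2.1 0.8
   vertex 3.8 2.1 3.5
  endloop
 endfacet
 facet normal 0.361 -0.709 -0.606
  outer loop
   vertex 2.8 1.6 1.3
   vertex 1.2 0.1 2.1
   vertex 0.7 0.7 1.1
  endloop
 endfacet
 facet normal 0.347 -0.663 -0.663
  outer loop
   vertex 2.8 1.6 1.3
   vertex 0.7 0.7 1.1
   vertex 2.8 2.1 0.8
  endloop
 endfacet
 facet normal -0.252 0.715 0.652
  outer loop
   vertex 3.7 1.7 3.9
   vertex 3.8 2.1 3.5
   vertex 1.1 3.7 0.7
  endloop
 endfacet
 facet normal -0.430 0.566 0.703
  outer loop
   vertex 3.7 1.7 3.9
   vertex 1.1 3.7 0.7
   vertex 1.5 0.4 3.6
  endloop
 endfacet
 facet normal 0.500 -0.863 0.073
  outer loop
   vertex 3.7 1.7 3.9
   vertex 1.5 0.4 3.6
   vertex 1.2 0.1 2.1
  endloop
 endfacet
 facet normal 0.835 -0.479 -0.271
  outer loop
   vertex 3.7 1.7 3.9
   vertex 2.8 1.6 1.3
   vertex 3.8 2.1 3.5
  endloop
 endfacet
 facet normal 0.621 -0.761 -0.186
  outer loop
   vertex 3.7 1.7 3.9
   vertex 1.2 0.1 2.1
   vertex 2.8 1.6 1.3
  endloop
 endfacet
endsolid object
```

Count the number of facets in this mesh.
14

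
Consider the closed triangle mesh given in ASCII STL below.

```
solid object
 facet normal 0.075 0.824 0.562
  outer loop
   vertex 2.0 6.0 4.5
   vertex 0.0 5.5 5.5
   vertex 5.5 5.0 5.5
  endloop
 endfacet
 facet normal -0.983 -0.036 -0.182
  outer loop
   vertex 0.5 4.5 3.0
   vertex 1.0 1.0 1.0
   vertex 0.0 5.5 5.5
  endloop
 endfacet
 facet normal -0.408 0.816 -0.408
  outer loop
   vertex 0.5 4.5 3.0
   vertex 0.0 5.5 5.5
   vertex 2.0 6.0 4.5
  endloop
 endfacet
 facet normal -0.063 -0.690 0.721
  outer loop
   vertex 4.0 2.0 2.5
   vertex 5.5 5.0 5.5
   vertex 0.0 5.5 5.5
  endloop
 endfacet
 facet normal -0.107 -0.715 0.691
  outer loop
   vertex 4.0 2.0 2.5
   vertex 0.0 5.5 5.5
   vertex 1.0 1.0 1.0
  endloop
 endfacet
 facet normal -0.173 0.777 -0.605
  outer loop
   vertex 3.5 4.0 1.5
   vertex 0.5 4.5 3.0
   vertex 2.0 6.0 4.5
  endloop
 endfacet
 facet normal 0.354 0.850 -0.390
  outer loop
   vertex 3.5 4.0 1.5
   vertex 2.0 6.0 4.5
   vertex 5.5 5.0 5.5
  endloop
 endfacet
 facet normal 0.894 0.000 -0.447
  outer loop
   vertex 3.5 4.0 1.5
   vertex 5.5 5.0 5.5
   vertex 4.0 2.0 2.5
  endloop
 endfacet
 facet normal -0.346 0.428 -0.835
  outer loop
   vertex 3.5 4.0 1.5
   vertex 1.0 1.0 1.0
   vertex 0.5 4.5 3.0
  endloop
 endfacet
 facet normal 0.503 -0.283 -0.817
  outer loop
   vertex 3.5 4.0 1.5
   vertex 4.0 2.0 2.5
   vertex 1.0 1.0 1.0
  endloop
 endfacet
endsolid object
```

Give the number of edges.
15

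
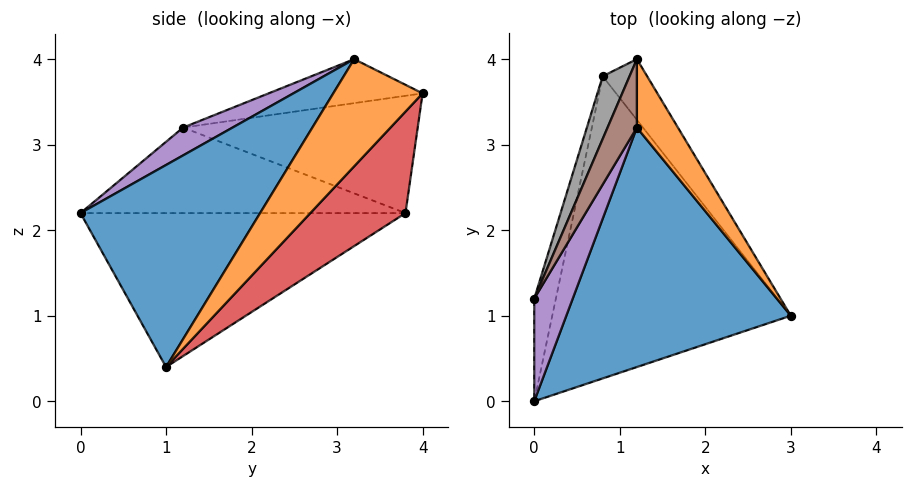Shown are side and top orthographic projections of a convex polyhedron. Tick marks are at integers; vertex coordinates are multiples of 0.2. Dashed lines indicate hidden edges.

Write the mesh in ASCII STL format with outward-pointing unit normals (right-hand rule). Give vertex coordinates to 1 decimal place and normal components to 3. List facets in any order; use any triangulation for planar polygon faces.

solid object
 facet normal 0.556 -0.556 0.618
  outer loop
   vertex 1.2 3.2 4.0
   vertex 0.0 0.0 2.2
   vertex 3.0 1.0 0.4
  endloop
 endfacet
 facet normal 0.919 0.176 0.352
  outer loop
   vertex 1.2 3.2 4.0
   vertex 3.0 1.0 0.4
   vertex 1.2 4.0 3.6
  endloop
 endfacet
 facet normal -0.539 0.113 -0.835
  outer loop
   vertex 0.8 3.8 2.2
   vertex 3.0 1.0 0.4
   vertex 0.0 0.0 2.2
  endloop
 endfacet
 facet normal 0.655 0.699 -0.287
  outer loop
   vertex 0.8 3.8 2.2
   vertex 1.2 4.0 3.6
   vertex 3.0 1.0 0.4
  endloop
 endfacet
 facet normal 0.485 -0.560 0.672
  outer loop
   vertex 0.0 1.2 3.2
   vertex 0.0 0.0 2.2
   vertex 1.2 3.2 4.0
  endloop
 endfacet
 facet normal -0.802 0.267 0.535
  outer loop
   vertex 0.0 1.2 3.2
   vertex 1.2 3.2 4.0
   vertex 1.2 4.0 3.6
  endloop
 endfacet
 facet normal -0.950 0.200 -0.240
  outer loop
   vertex 0.0 1.2 3.2
   vertex 0.8 3.8 2.2
   vertex 0.0 0.0 2.2
  endloop
 endfacet
 facet normal -0.909 0.360 0.208
  outer loop
   vertex 0.0 1.2 3.2
   vertex 1.2 4.0 3.6
   vertex 0.8 3.8 2.2
  endloop
 endfacet
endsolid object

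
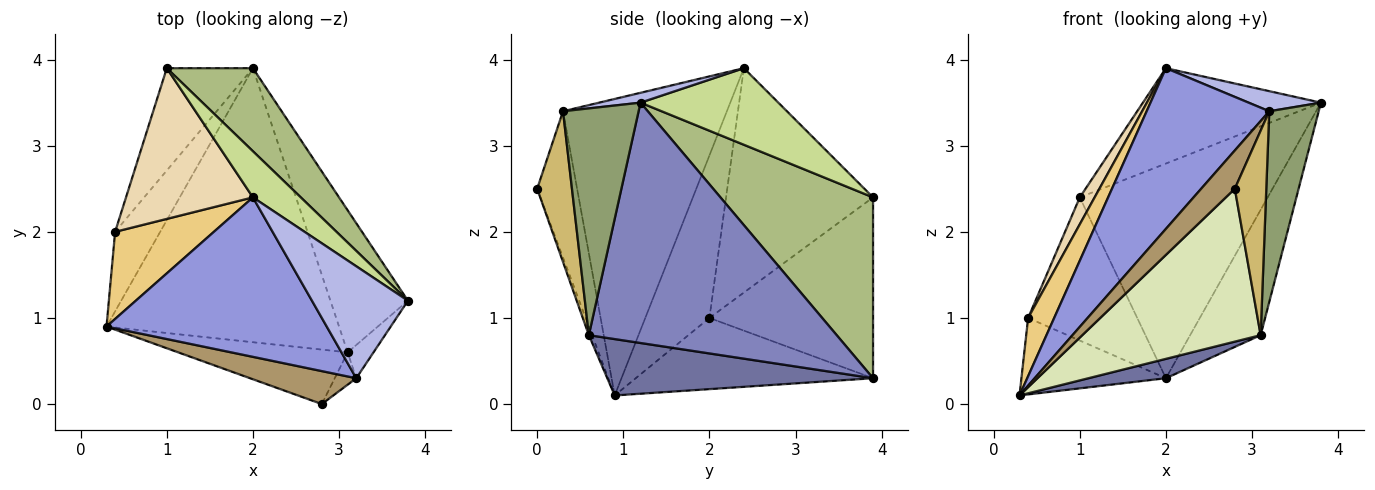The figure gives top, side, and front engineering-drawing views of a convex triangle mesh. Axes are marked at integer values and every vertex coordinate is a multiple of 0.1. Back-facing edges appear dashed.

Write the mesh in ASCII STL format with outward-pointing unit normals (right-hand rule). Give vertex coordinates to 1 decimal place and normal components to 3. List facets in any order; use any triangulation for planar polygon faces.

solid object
 facet normal 0.235 -0.069 -0.970
  outer loop
   vertex 3.1 0.6 0.8
   vertex 0.3 0.9 0.1
   vertex 2.0 3.9 0.3
  endloop
 endfacet
 facet normal 0.919 0.261 -0.296
  outer loop
   vertex 3.1 0.6 0.8
   vertex 2.0 3.9 0.3
   vertex 3.8 1.2 3.5
  endloop
 endfacet
 facet normal -0.688 -0.515 0.511
  outer loop
   vertex 3.2 0.3 3.4
   vertex 2.0 2.4 3.9
   vertex 0.3 0.9 0.1
  endloop
 endfacet
 facet normal 0.100 -0.176 0.979
  outer loop
   vertex 3.2 0.3 3.4
   vertex 3.8 1.2 3.5
   vertex 2.0 2.4 3.9
  endloop
 endfacet
 facet normal 0.833 -0.545 -0.095
  outer loop
   vertex 3.2 0.3 3.4
   vertex 3.1 0.6 0.8
   vertex 3.8 1.2 3.5
  endloop
 endfacet
 facet normal 0.604 0.743 0.288
  outer loop
   vertex 1.0 3.9 2.4
   vertex 3.8 1.2 3.5
   vertex 2.0 3.9 0.3
  endloop
 endfacet
 facet normal 0.572 0.739 0.357
  outer loop
   vertex 1.0 3.9 2.4
   vertex 2.0 2.4 3.9
   vertex 3.8 1.2 3.5
  endloop
 endfacet
 facet normal -0.017 -0.942 -0.335
  outer loop
   vertex 2.8 0.0 2.5
   vertex 0.3 0.9 0.1
   vertex 3.1 0.6 0.8
  endloop
 endfacet
 facet normal -0.669 -0.564 0.485
  outer loop
   vertex 2.8 0.0 2.5
   vertex 3.2 0.3 3.4
   vertex 0.3 0.9 0.1
  endloop
 endfacet
 facet normal 0.737 -0.667 -0.105
  outer loop
   vertex 2.8 0.0 2.5
   vertex 3.1 0.6 0.8
   vertex 3.2 0.3 3.4
  endloop
 endfacet
 facet normal -0.807 -0.328 0.491
  outer loop
   vertex 0.4 2.0 1.0
   vertex 0.3 0.9 0.1
   vertex 2.0 2.4 3.9
  endloop
 endfacet
 facet normal -0.867 -0.088 0.490
  outer loop
   vertex 0.4 2.0 1.0
   vertex 2.0 2.4 3.9
   vertex 1.0 3.9 2.4
  endloop
 endfacet
 facet normal -0.751 0.457 -0.476
  outer loop
   vertex 0.4 2.0 1.0
   vertex 2.0 3.9 0.3
   vertex 0.3 0.9 0.1
  endloop
 endfacet
 facet normal -0.774 0.516 -0.368
  outer loop
   vertex 0.4 2.0 1.0
   vertex 1.0 3.9 2.4
   vertex 2.0 3.9 0.3
  endloop
 endfacet
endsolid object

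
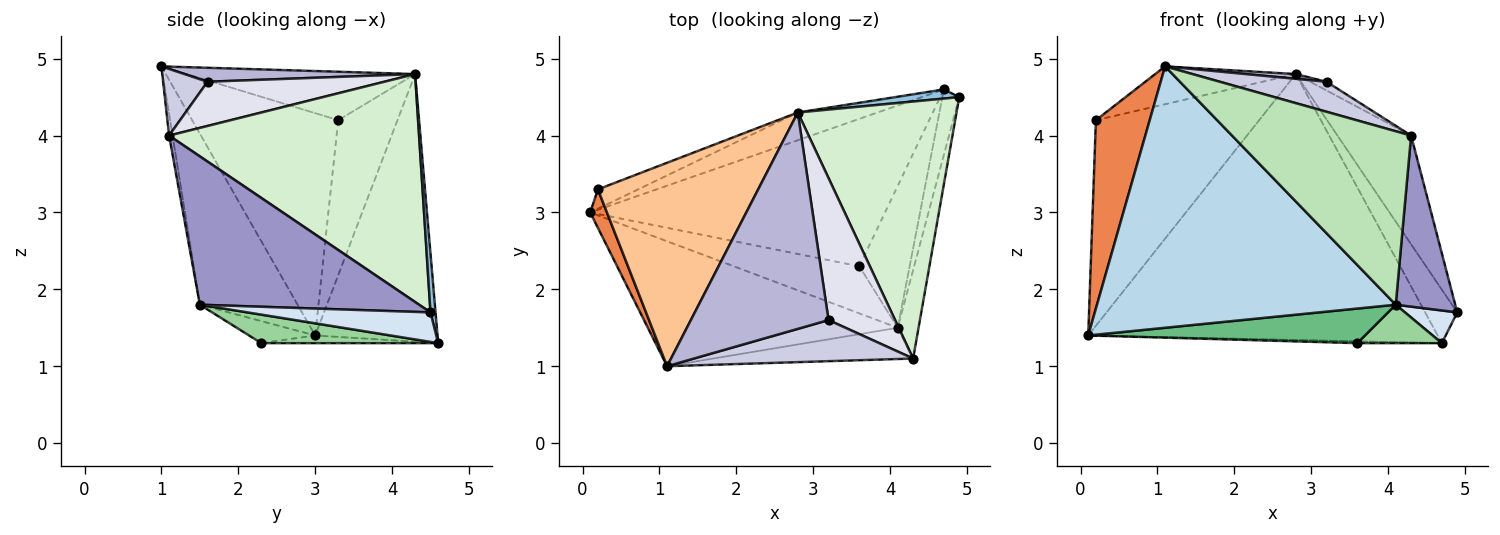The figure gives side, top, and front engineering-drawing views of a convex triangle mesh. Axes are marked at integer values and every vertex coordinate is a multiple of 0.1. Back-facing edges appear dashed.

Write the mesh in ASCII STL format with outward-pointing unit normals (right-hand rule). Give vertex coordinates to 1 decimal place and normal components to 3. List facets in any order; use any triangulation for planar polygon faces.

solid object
 facet normal -0.329 0.939 -0.098
  outer loop
   vertex 2.8 4.3 4.8
   vertex 4.7 4.6 1.3
   vertex 0.1 3.0 1.4
  endloop
 endfacet
 facet normal 0.153 0.974 0.167
  outer loop
   vertex 2.8 4.3 4.8
   vertex 4.9 4.5 1.7
   vertex 4.7 4.6 1.3
  endloop
 endfacet
 facet normal -0.283 -0.865 -0.414
  outer loop
   vertex 4.1 1.5 1.8
   vertex 1.1 1.0 4.9
   vertex 0.1 3.0 1.4
  endloop
 endfacet
 facet normal 0.843 -0.241 -0.482
  outer loop
   vertex 4.1 1.5 1.8
   vertex 4.7 4.6 1.3
   vertex 4.9 4.5 1.7
  endloop
 endfacet
 facet normal -0.936 -0.345 0.070
  outer loop
   vertex 0.2 3.3 4.2
   vertex 0.1 3.0 1.4
   vertex 1.1 1.0 4.9
  endloop
 endfacet
 facet normal -0.340 0.936 -0.088
  outer loop
   vertex 0.2 3.3 4.2
   vertex 2.8 4.3 4.8
   vertex 0.1 3.0 1.4
  endloop
 endfacet
 facet normal -0.285 0.175 0.942
  outer loop
   vertex 0.2 3.3 4.2
   vertex 1.1 1.0 4.9
   vertex 2.8 4.3 4.8
  endloop
 endfacet
 facet normal -0.026 0.012 -1.000
  outer loop
   vertex 3.6 2.3 1.3
   vertex 0.1 3.0 1.4
   vertex 4.7 4.6 1.3
  endloop
 endfacet
 facet normal -0.140 -0.586 -0.798
  outer loop
   vertex 3.6 2.3 1.3
   vertex 4.1 1.5 1.8
   vertex 0.1 3.0 1.4
  endloop
 endfacet
 facet normal 0.480 -0.229 -0.847
  outer loop
   vertex 3.6 2.3 1.3
   vertex 4.7 4.6 1.3
   vertex 4.1 1.5 1.8
  endloop
 endfacet
 facet normal -0.019 -0.984 -0.177
  outer loop
   vertex 4.3 1.1 4.0
   vertex 1.1 1.0 4.9
   vertex 4.1 1.5 1.8
  endloop
 endfacet
 facet normal 0.798 0.235 0.555
  outer loop
   vertex 4.3 1.1 4.0
   vertex 4.9 4.5 1.7
   vertex 2.8 4.3 4.8
  endloop
 endfacet
 facet normal 0.956 -0.260 -0.134
  outer loop
   vertex 4.3 1.1 4.0
   vertex 4.1 1.5 1.8
   vertex 4.9 4.5 1.7
  endloop
 endfacet
 facet normal 0.101 -0.022 0.995
  outer loop
   vertex 3.2 1.6 4.7
   vertex 2.8 4.3 4.8
   vertex 1.1 1.0 4.9
  endloop
 endfacet
 facet normal 0.238 -0.573 0.784
  outer loop
   vertex 3.2 1.6 4.7
   vertex 1.1 1.0 4.9
   vertex 4.3 1.1 4.0
  endloop
 endfacet
 facet normal 0.553 0.051 0.832
  outer loop
   vertex 3.2 1.6 4.7
   vertex 4.3 1.1 4.0
   vertex 2.8 4.3 4.8
  endloop
 endfacet
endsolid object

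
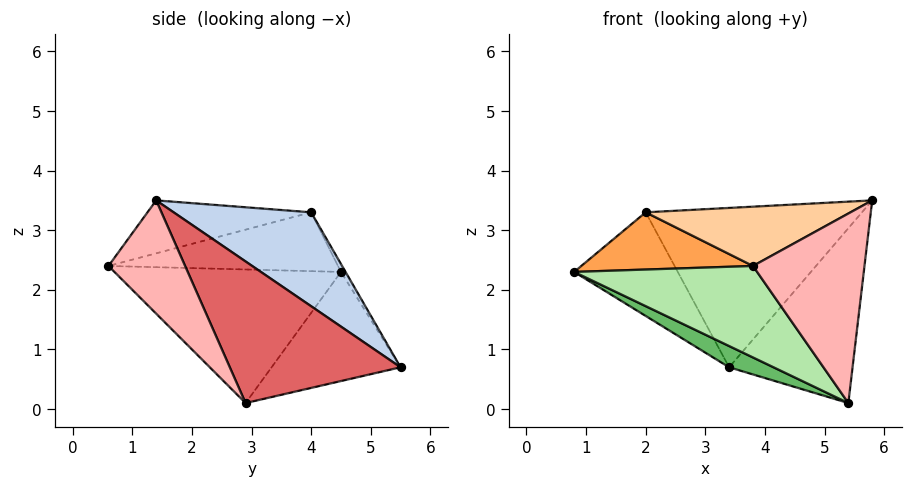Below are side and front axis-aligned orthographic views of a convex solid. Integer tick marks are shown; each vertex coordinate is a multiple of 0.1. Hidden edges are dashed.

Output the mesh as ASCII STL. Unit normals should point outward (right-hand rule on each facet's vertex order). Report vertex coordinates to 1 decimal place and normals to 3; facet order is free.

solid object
 facet normal -0.039 0.874 0.484
  outer loop
   vertex 2.0 4.0 3.3
   vertex 3.4 5.5 0.7
   vertex 0.8 4.5 2.3
  endloop
 endfacet
 facet normal 0.424 0.667 0.613
  outer loop
   vertex 2.0 4.0 3.3
   vertex 5.8 1.4 3.5
   vertex 3.4 5.5 0.7
  endloop
 endfacet
 facet normal -0.668 -0.500 0.552
  outer loop
   vertex 2.0 4.0 3.3
   vertex 0.8 4.5 2.3
   vertex 3.8 0.6 2.4
  endloop
 endfacet
 facet normal -0.316 -0.396 0.862
  outer loop
   vertex 2.0 4.0 3.3
   vertex 3.8 0.6 2.4
   vertex 5.8 1.4 3.5
  endloop
 endfacet
 facet normal -0.471 -0.162 -0.867
  outer loop
   vertex 5.4 2.9 0.1
   vertex 0.8 4.5 2.3
   vertex 3.4 5.5 0.7
  endloop
 endfacet
 facet normal -0.506 -0.408 -0.760
  outer loop
   vertex 5.4 2.9 0.1
   vertex 3.8 0.6 2.4
   vertex 0.8 4.5 2.3
  endloop
 endfacet
 facet normal 0.800 0.578 0.161
  outer loop
   vertex 5.4 2.9 0.1
   vertex 3.4 5.5 0.7
   vertex 5.8 1.4 3.5
  endloop
 endfacet
 facet normal 0.520 -0.757 -0.395
  outer loop
   vertex 5.4 2.9 0.1
   vertex 5.8 1.4 3.5
   vertex 3.8 0.6 2.4
  endloop
 endfacet
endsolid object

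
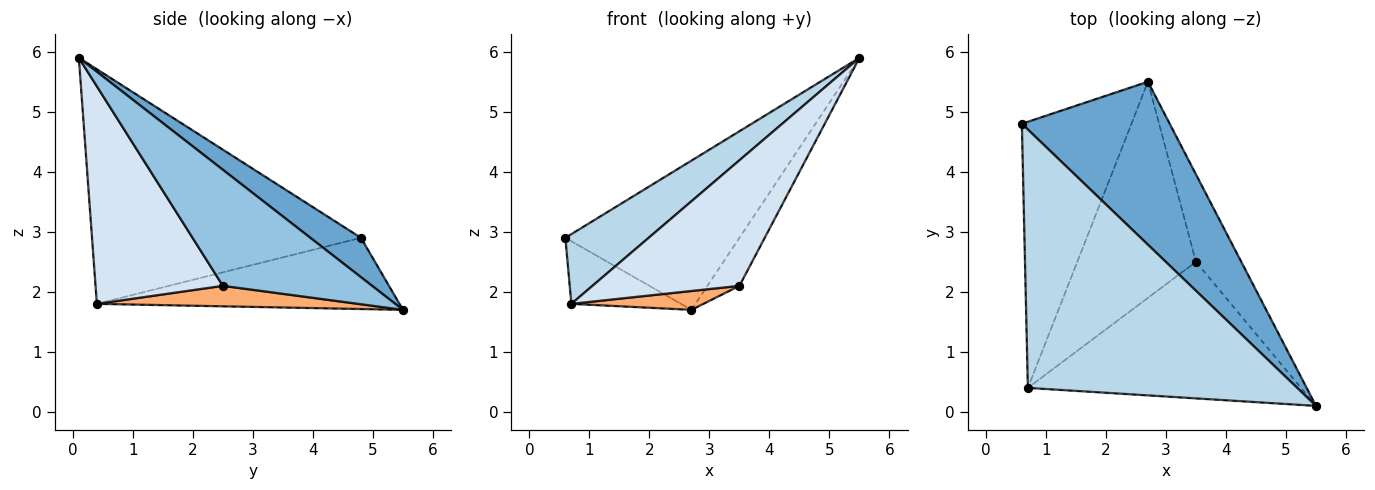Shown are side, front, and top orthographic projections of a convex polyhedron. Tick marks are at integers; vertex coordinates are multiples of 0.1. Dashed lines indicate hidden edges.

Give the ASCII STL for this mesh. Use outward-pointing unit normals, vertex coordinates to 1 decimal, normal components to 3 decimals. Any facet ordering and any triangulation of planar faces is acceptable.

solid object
 facet normal 0.193 0.663 0.724
  outer loop
   vertex 2.7 5.5 1.7
   vertex 0.6 4.8 2.9
   vertex 5.5 0.1 5.9
  endloop
 endfacet
 facet normal 0.913 0.196 -0.357
  outer loop
   vertex 3.5 2.5 2.1
   vertex 2.7 5.5 1.7
   vertex 5.5 0.1 5.9
  endloop
 endfacet
 facet normal -0.644 -0.199 0.739
  outer loop
   vertex 0.7 0.4 1.8
   vertex 5.5 0.1 5.9
   vertex 0.6 4.8 2.9
  endloop
 endfacet
 facet normal 0.506 -0.584 -0.635
  outer loop
   vertex 0.7 0.4 1.8
   vertex 3.5 2.5 2.1
   vertex 5.5 0.1 5.9
  endloop
 endfacet
 facet normal -0.535 0.194 -0.823
  outer loop
   vertex 0.7 0.4 1.8
   vertex 0.6 4.8 2.9
   vertex 2.7 5.5 1.7
  endloop
 endfacet
 facet normal 0.169 -0.086 -0.982
  outer loop
   vertex 0.7 0.4 1.8
   vertex 2.7 5.5 1.7
   vertex 3.5 2.5 2.1
  endloop
 endfacet
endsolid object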